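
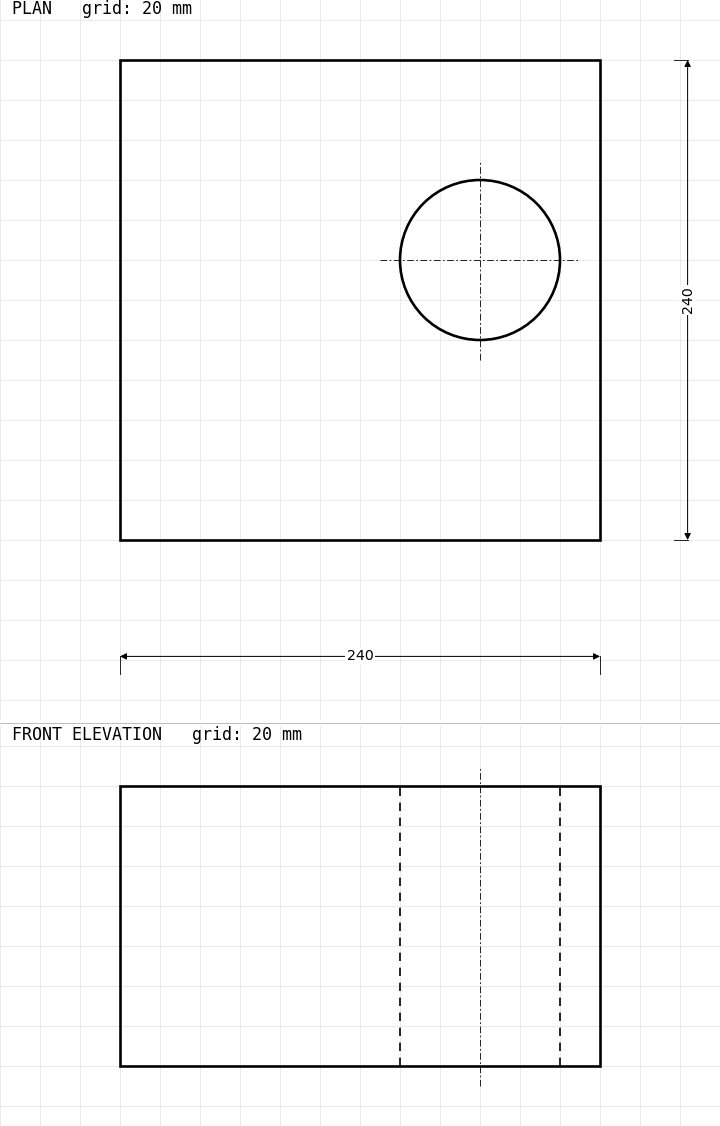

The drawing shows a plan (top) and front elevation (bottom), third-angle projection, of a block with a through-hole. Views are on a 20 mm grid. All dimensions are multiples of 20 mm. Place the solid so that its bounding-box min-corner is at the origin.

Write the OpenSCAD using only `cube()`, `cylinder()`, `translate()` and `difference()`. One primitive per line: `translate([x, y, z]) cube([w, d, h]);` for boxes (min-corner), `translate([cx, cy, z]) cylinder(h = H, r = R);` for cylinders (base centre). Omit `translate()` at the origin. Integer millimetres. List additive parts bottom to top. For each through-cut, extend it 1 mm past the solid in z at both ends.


difference() {
  cube([240, 240, 140]);
  translate([180, 140, -1]) cylinder(h = 142, r = 40);
}


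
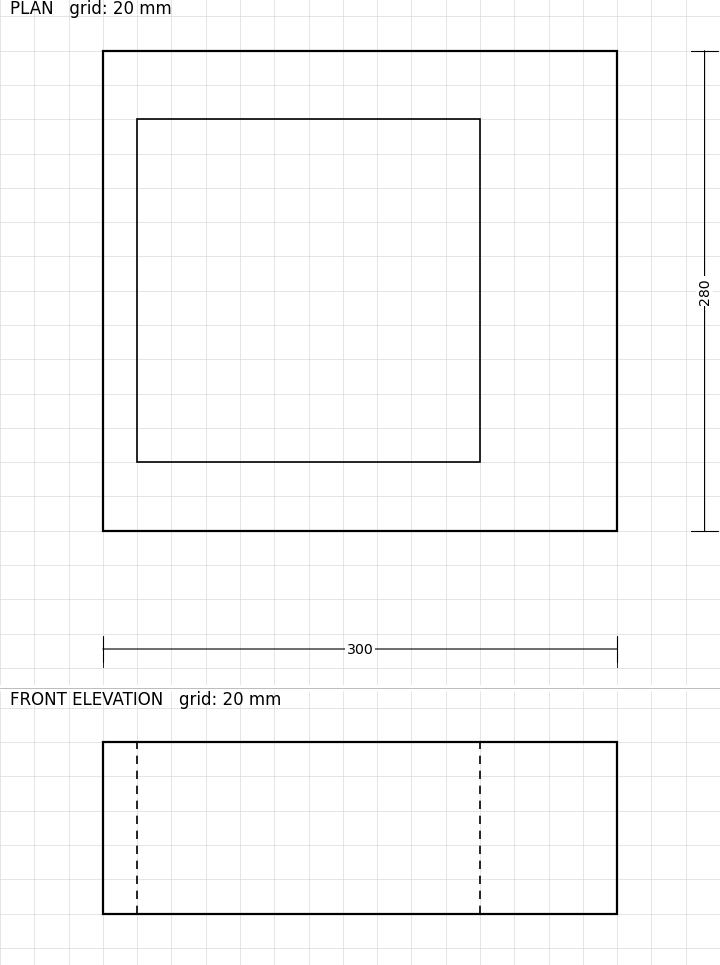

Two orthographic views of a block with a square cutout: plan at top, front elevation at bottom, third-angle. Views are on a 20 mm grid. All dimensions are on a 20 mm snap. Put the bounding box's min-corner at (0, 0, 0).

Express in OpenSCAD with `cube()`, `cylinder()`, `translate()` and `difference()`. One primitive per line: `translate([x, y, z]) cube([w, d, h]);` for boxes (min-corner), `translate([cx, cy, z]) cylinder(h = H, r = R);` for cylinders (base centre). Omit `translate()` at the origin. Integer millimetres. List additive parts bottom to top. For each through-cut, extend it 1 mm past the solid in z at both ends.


difference() {
  cube([300, 280, 100]);
  translate([20, 40, -1]) cube([200, 200, 102]);
}


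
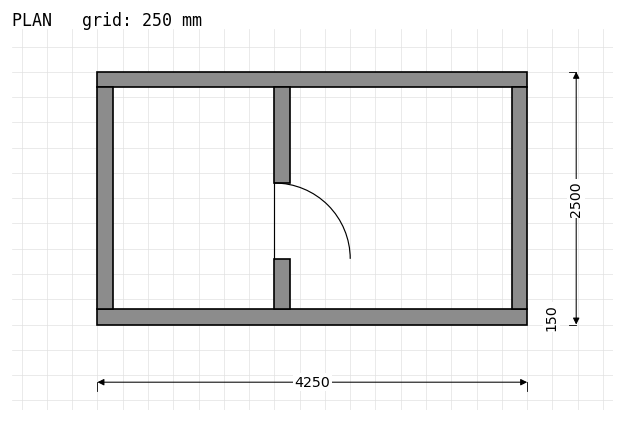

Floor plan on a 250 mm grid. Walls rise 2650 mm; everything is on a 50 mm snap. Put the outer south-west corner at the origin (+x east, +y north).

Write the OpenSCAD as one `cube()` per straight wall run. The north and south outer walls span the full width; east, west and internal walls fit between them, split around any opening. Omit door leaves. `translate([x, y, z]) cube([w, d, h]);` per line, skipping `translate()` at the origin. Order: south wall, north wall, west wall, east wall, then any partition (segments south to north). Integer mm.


cube([4250, 150, 2650]);
translate([0, 2350, 0]) cube([4250, 150, 2650]);
translate([0, 150, 0]) cube([150, 2200, 2650]);
translate([4100, 150, 0]) cube([150, 2200, 2650]);
translate([1750, 150, 0]) cube([150, 500, 2650]);
translate([1750, 1400, 0]) cube([150, 950, 2650]);


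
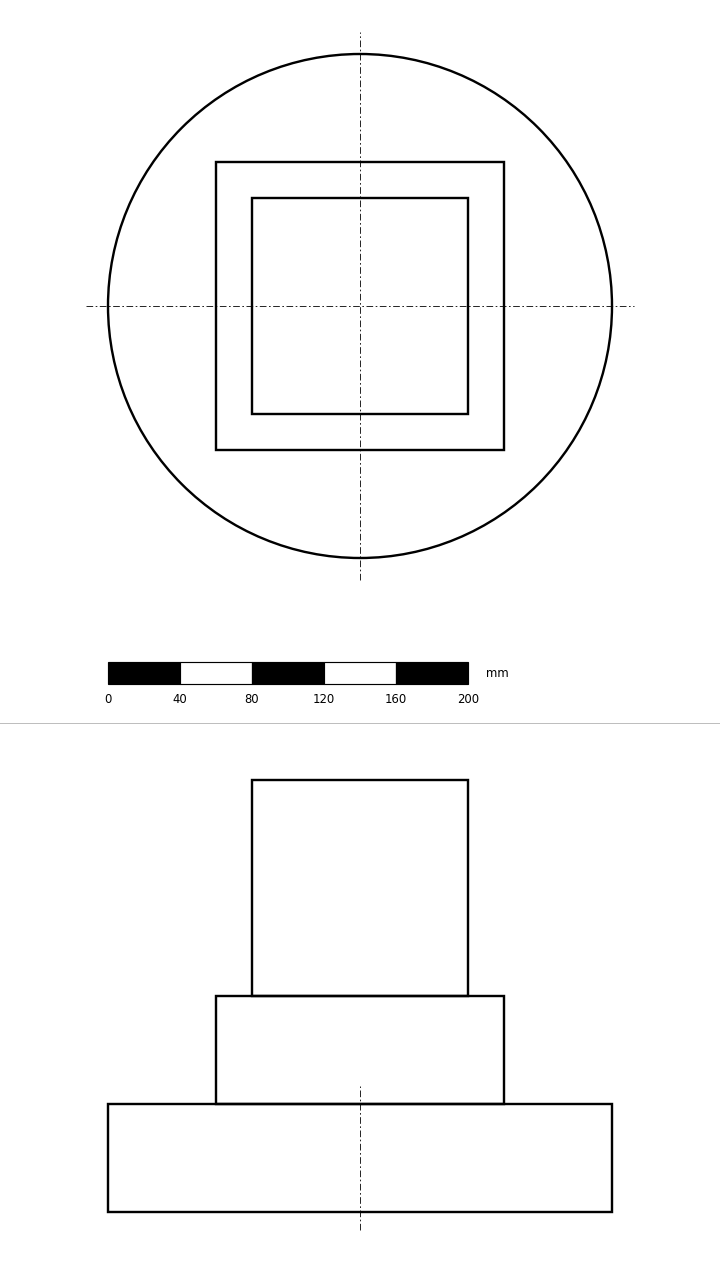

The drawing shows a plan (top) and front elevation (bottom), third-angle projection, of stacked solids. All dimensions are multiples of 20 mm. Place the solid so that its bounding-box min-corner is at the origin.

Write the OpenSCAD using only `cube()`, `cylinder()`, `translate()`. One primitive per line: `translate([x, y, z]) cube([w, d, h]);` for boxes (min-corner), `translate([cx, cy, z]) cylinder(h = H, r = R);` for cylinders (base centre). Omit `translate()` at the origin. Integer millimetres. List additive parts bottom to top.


translate([140, 140, 0]) cylinder(h = 60, r = 140);
translate([60, 60, 60]) cube([160, 160, 60]);
translate([80, 80, 120]) cube([120, 120, 120]);


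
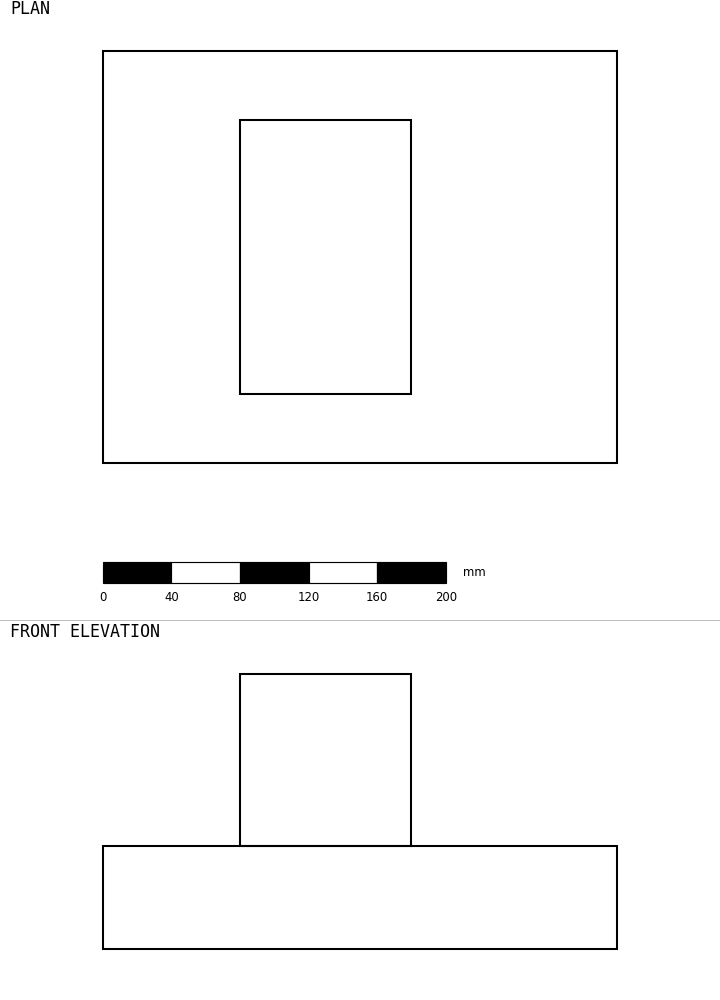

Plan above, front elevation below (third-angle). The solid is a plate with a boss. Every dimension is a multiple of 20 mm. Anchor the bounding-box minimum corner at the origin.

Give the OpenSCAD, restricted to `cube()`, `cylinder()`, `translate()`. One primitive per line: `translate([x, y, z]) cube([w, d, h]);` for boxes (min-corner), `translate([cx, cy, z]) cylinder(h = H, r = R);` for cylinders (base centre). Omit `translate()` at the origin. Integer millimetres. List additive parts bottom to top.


cube([300, 240, 60]);
translate([80, 40, 60]) cube([100, 160, 100]);


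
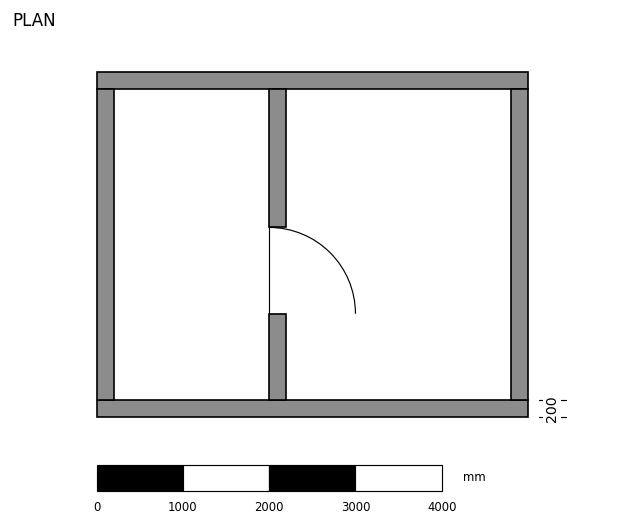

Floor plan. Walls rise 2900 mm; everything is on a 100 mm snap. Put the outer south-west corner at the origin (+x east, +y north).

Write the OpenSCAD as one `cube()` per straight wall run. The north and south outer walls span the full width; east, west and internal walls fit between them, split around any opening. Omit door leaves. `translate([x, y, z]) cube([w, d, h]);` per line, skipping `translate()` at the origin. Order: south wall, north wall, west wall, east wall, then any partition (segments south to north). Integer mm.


cube([5000, 200, 2900]);
translate([0, 3800, 0]) cube([5000, 200, 2900]);
translate([0, 200, 0]) cube([200, 3600, 2900]);
translate([4800, 200, 0]) cube([200, 3600, 2900]);
translate([2000, 200, 0]) cube([200, 1000, 2900]);
translate([2000, 2200, 0]) cube([200, 1600, 2900]);


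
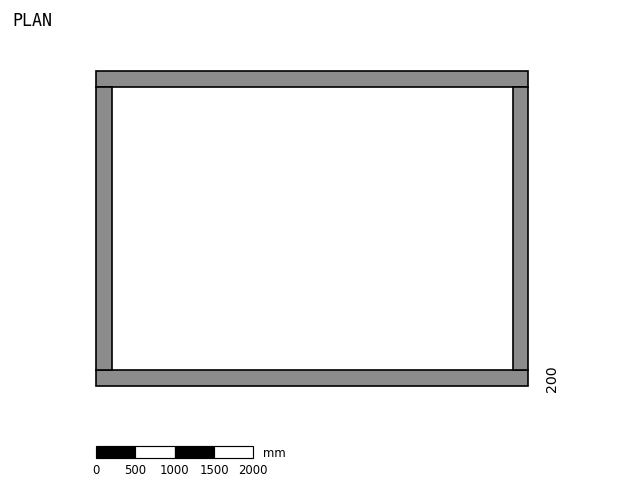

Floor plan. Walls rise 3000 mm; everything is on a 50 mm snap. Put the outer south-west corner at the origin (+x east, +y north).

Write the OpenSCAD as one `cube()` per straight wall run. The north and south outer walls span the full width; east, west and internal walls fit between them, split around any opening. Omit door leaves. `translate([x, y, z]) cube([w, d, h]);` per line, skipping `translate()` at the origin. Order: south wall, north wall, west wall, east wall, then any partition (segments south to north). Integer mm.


cube([5500, 200, 3000]);
translate([0, 3800, 0]) cube([5500, 200, 3000]);
translate([0, 200, 0]) cube([200, 3600, 3000]);
translate([5300, 200, 0]) cube([200, 3600, 3000]);


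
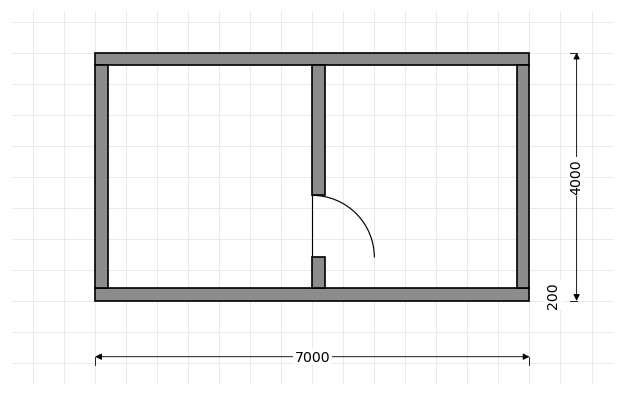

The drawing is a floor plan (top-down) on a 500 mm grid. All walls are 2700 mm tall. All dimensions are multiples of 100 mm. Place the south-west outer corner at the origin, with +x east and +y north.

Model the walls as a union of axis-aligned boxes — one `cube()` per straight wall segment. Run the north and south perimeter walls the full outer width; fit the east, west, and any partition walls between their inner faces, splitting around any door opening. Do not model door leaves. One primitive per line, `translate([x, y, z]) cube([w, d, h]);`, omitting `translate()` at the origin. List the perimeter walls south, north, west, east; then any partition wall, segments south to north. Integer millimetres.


cube([7000, 200, 2700]);
translate([0, 3800, 0]) cube([7000, 200, 2700]);
translate([0, 200, 0]) cube([200, 3600, 2700]);
translate([6800, 200, 0]) cube([200, 3600, 2700]);
translate([3500, 200, 0]) cube([200, 500, 2700]);
translate([3500, 1700, 0]) cube([200, 2100, 2700]);


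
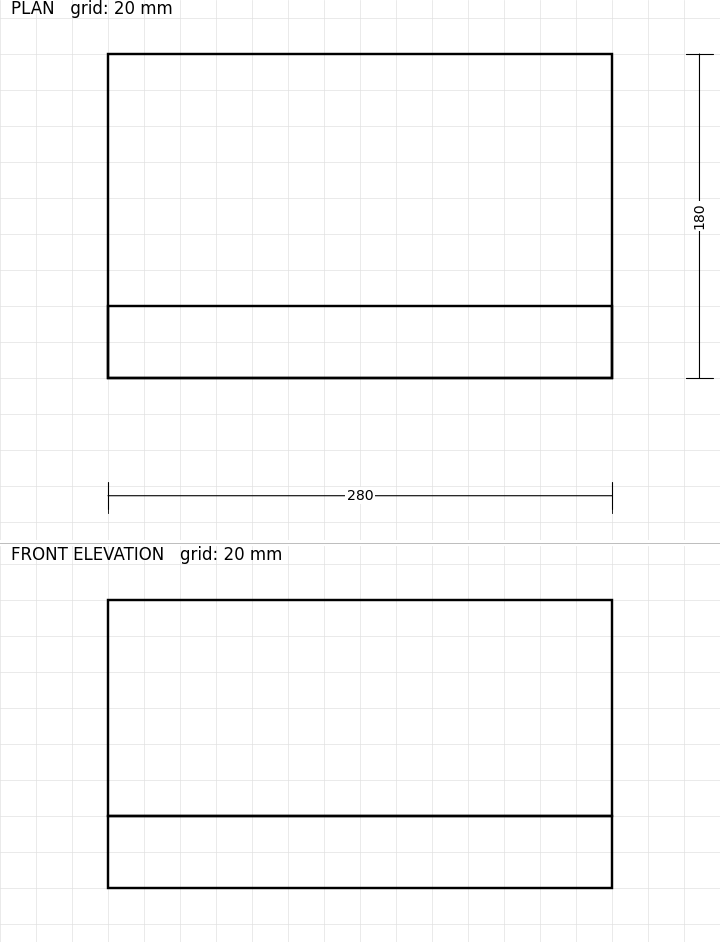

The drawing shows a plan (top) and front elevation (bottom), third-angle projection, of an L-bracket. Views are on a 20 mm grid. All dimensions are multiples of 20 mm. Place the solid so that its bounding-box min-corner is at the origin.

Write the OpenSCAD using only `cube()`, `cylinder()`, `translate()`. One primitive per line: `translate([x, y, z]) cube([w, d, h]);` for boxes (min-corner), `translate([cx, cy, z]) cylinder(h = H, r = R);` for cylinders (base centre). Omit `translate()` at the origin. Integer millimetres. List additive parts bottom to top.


cube([280, 180, 40]);
translate([0, 0, 40]) cube([280, 40, 120]);


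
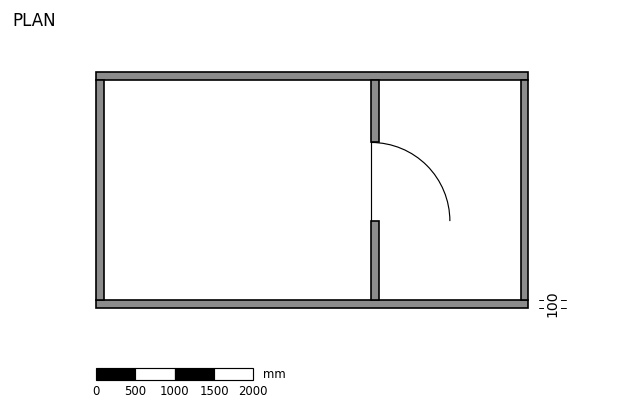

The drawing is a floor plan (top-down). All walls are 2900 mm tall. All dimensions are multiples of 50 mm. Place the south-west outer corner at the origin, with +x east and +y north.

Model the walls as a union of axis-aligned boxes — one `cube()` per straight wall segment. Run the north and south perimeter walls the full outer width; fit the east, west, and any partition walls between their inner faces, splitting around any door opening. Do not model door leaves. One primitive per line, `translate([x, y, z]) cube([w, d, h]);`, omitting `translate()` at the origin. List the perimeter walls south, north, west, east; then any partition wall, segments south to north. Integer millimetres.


cube([5500, 100, 2900]);
translate([0, 2900, 0]) cube([5500, 100, 2900]);
translate([0, 100, 0]) cube([100, 2800, 2900]);
translate([5400, 100, 0]) cube([100, 2800, 2900]);
translate([3500, 100, 0]) cube([100, 1000, 2900]);
translate([3500, 2100, 0]) cube([100, 800, 2900]);


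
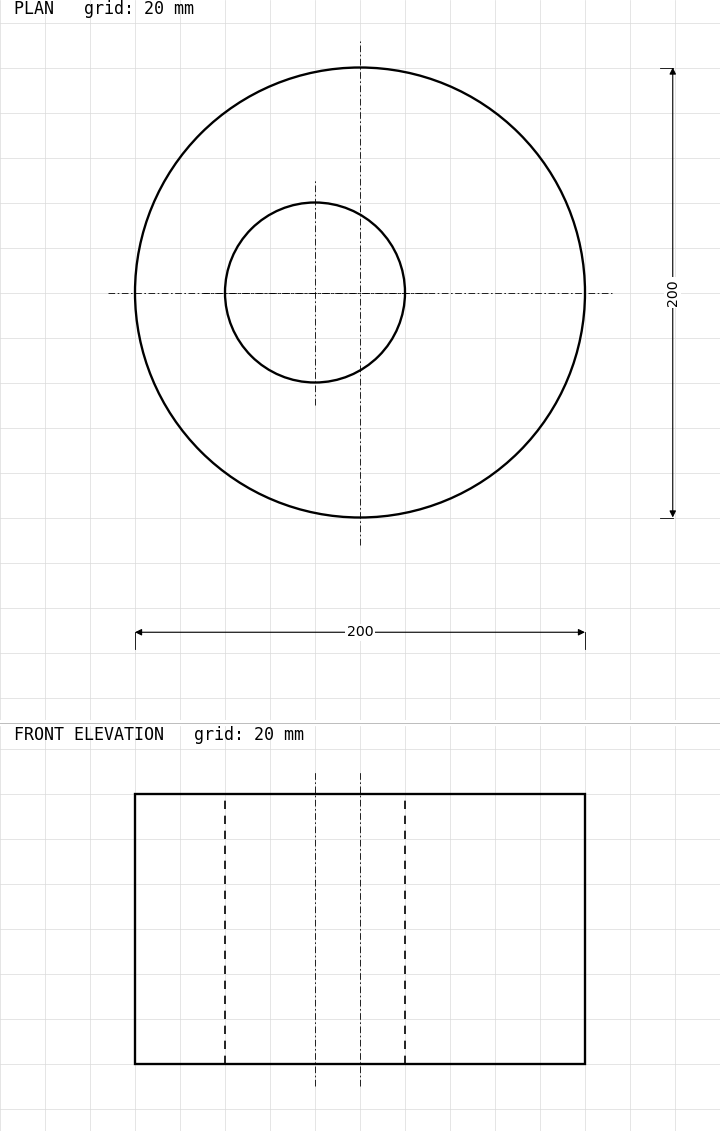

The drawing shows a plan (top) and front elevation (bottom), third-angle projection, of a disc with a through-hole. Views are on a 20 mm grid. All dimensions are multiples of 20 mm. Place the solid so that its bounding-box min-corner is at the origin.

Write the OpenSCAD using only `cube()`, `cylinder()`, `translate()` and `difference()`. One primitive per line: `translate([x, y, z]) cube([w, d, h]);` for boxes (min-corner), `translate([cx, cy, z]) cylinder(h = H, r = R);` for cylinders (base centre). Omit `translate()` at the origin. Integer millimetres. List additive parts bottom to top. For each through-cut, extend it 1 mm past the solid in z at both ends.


difference() {
  translate([100, 100, 0]) cylinder(h = 120, r = 100);
  translate([80, 100, -1]) cylinder(h = 122, r = 40);
}


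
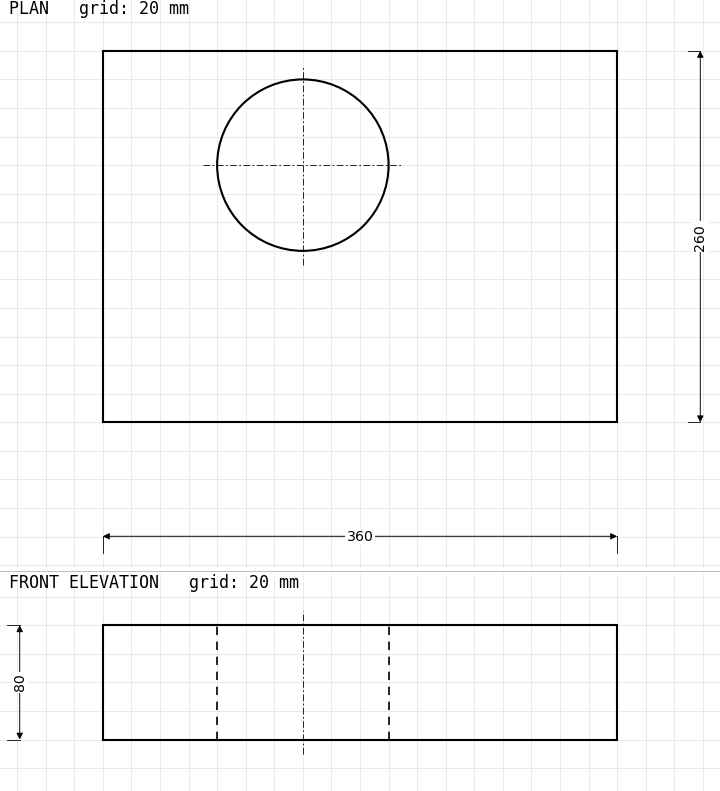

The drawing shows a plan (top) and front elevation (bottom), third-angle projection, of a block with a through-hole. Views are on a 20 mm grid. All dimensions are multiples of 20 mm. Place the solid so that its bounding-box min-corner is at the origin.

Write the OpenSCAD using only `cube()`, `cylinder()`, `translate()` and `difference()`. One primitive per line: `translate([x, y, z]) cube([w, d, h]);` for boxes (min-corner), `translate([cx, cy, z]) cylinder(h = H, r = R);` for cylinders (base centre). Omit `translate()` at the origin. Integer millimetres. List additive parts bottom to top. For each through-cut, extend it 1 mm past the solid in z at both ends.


difference() {
  cube([360, 260, 80]);
  translate([140, 180, -1]) cylinder(h = 82, r = 60);
}


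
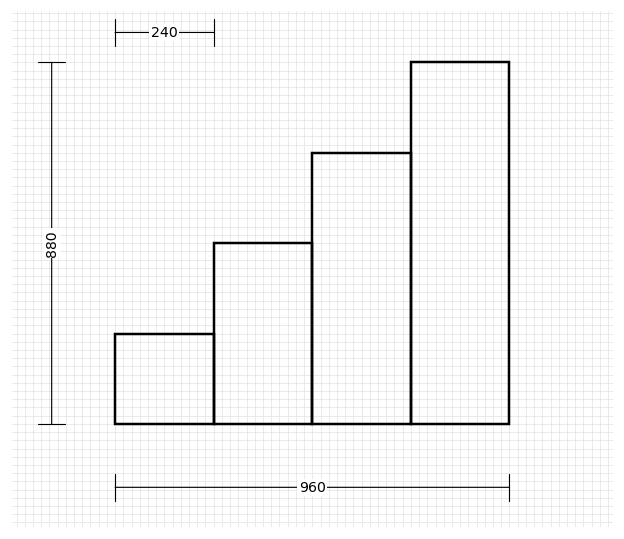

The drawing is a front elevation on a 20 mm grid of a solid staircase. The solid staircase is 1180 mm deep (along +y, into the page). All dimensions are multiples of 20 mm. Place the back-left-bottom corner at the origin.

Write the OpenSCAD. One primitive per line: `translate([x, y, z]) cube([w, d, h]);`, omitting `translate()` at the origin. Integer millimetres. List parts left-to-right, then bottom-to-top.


cube([240, 1180, 220]);
translate([240, 0, 0]) cube([240, 1180, 440]);
translate([480, 0, 0]) cube([240, 1180, 660]);
translate([720, 0, 0]) cube([240, 1180, 880]);


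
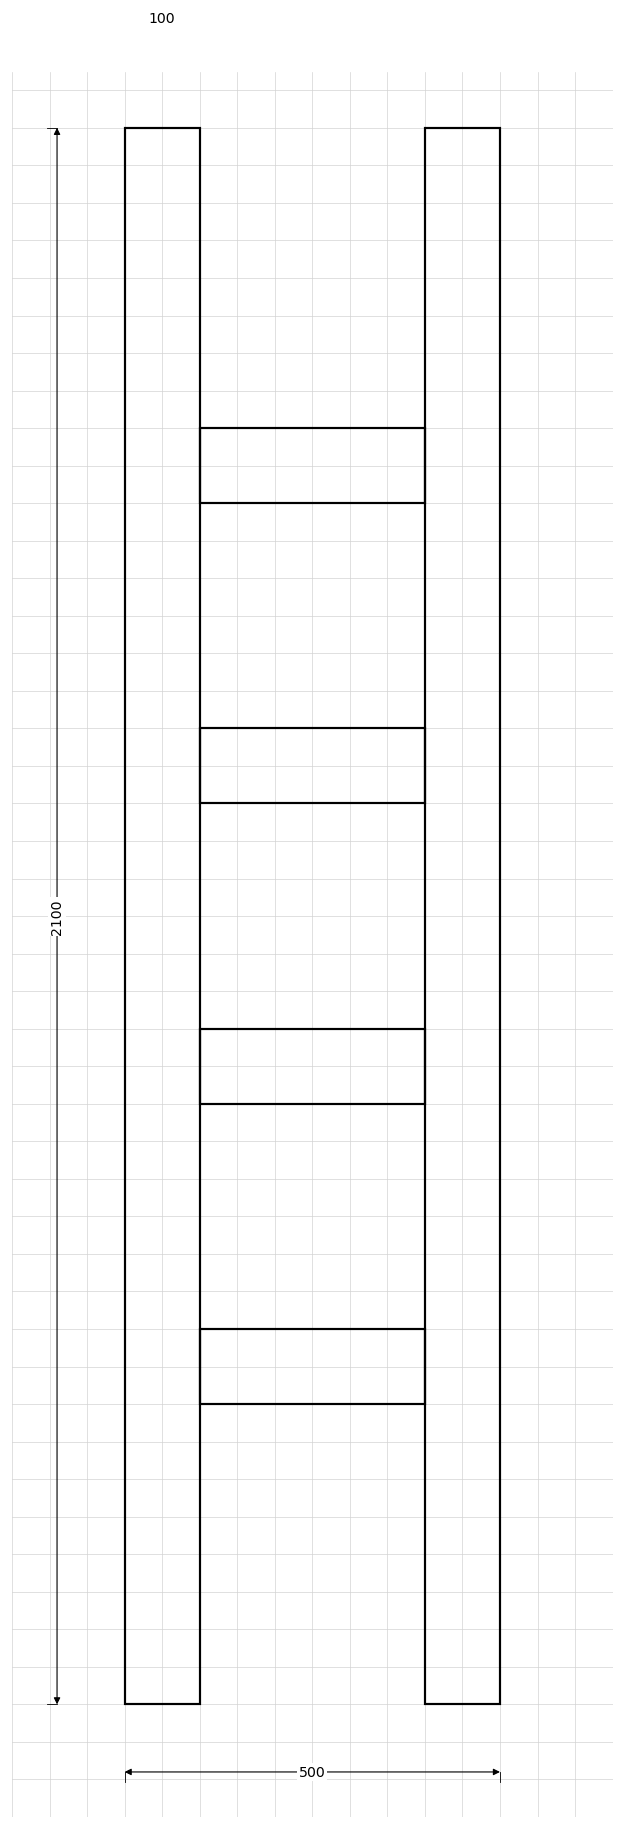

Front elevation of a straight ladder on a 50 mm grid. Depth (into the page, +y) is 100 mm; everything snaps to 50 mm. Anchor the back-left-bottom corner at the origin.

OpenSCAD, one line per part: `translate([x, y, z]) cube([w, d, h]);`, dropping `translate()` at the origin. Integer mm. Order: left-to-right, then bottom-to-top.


cube([100, 100, 2100]);
translate([100, 0, 400]) cube([300, 100, 100]);
translate([100, 0, 800]) cube([300, 100, 100]);
translate([100, 0, 1200]) cube([300, 100, 100]);
translate([100, 0, 1600]) cube([300, 100, 100]);
translate([400, 0, 0]) cube([100, 100, 2100]);


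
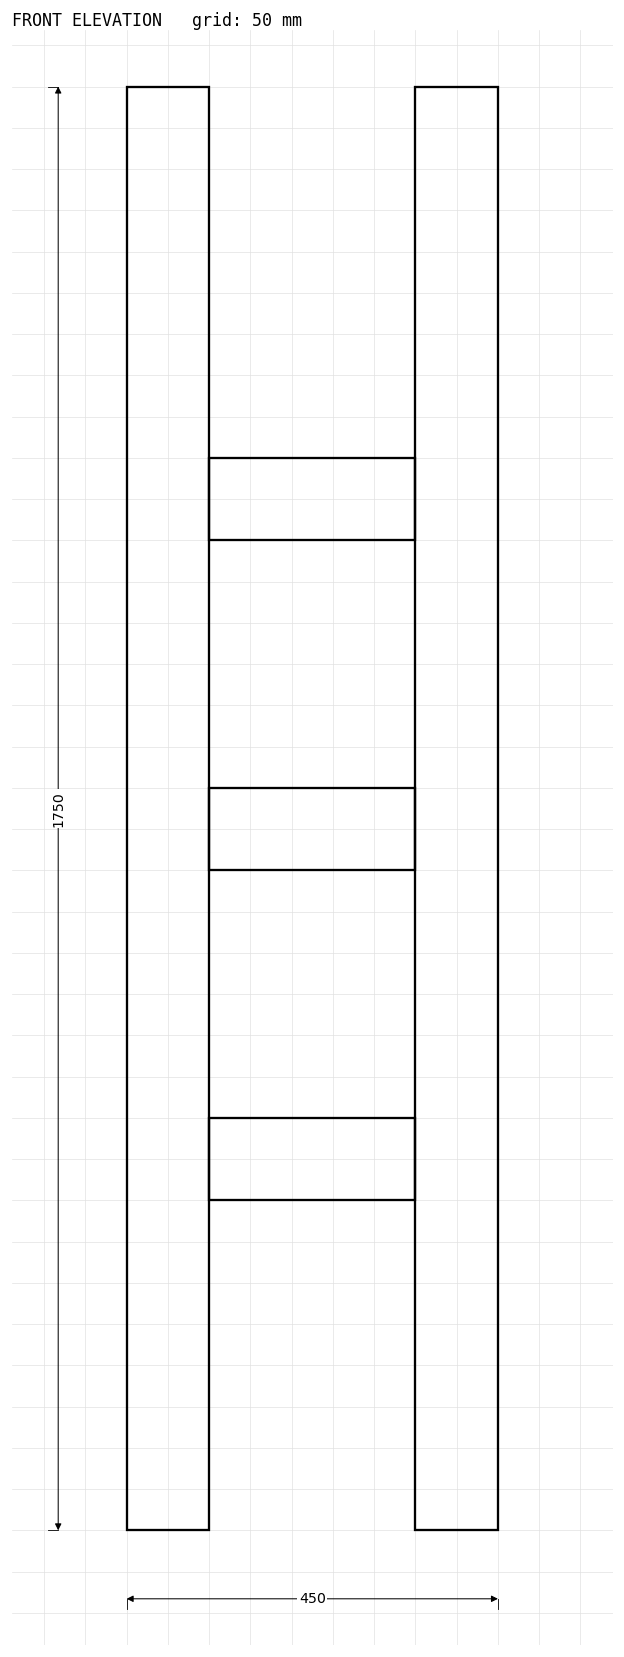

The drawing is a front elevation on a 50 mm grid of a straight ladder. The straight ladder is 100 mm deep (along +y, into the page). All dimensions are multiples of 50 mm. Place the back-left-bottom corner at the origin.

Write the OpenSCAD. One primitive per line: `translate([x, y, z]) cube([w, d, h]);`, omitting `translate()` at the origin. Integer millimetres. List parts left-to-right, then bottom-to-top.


cube([100, 100, 1750]);
translate([100, 0, 400]) cube([250, 100, 100]);
translate([100, 0, 800]) cube([250, 100, 100]);
translate([100, 0, 1200]) cube([250, 100, 100]);
translate([350, 0, 0]) cube([100, 100, 1750]);


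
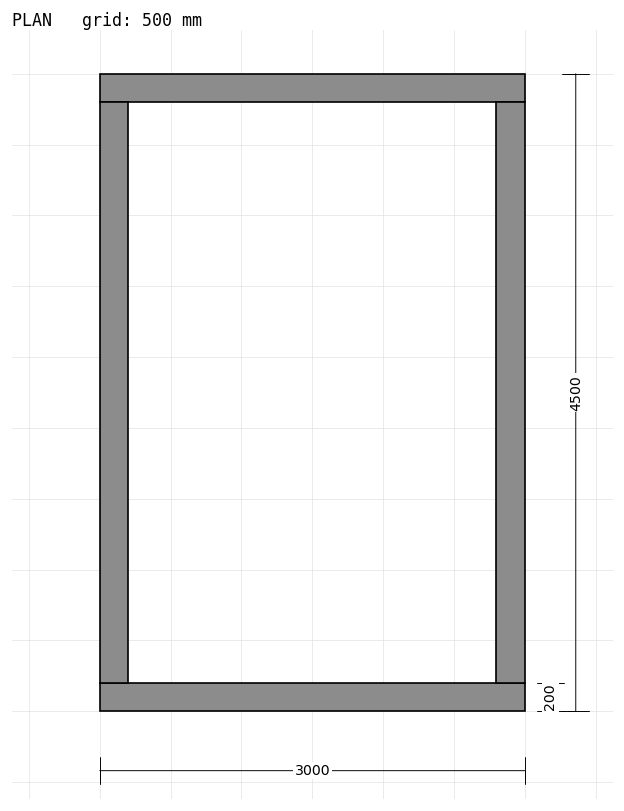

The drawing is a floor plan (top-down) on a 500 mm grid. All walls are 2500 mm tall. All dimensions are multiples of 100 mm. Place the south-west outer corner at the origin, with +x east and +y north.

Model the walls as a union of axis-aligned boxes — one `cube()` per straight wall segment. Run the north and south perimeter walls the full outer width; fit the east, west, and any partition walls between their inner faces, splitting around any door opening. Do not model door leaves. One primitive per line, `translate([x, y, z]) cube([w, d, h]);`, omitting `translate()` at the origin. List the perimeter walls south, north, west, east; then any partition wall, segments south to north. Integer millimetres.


cube([3000, 200, 2500]);
translate([0, 4300, 0]) cube([3000, 200, 2500]);
translate([0, 200, 0]) cube([200, 4100, 2500]);
translate([2800, 200, 0]) cube([200, 4100, 2500]);


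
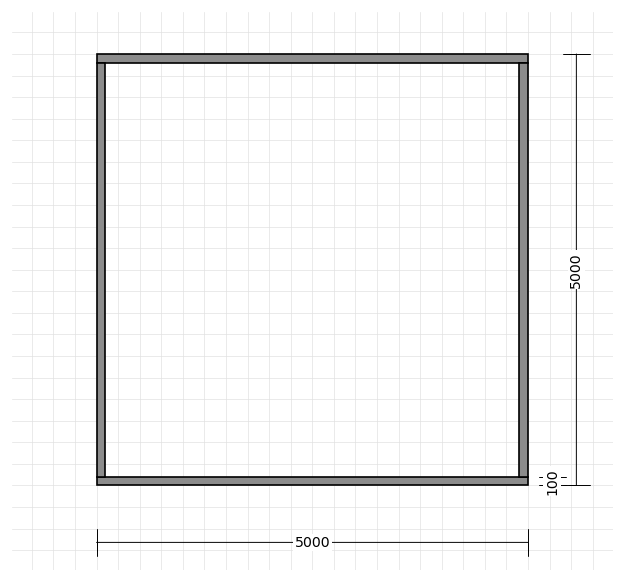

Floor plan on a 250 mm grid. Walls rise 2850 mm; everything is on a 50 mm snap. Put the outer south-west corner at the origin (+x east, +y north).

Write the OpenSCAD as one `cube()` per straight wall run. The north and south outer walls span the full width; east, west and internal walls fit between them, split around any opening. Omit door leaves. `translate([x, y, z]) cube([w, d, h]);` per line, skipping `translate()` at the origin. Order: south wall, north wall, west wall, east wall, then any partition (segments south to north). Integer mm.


cube([5000, 100, 2850]);
translate([0, 4900, 0]) cube([5000, 100, 2850]);
translate([0, 100, 0]) cube([100, 4800, 2850]);
translate([4900, 100, 0]) cube([100, 4800, 2850]);


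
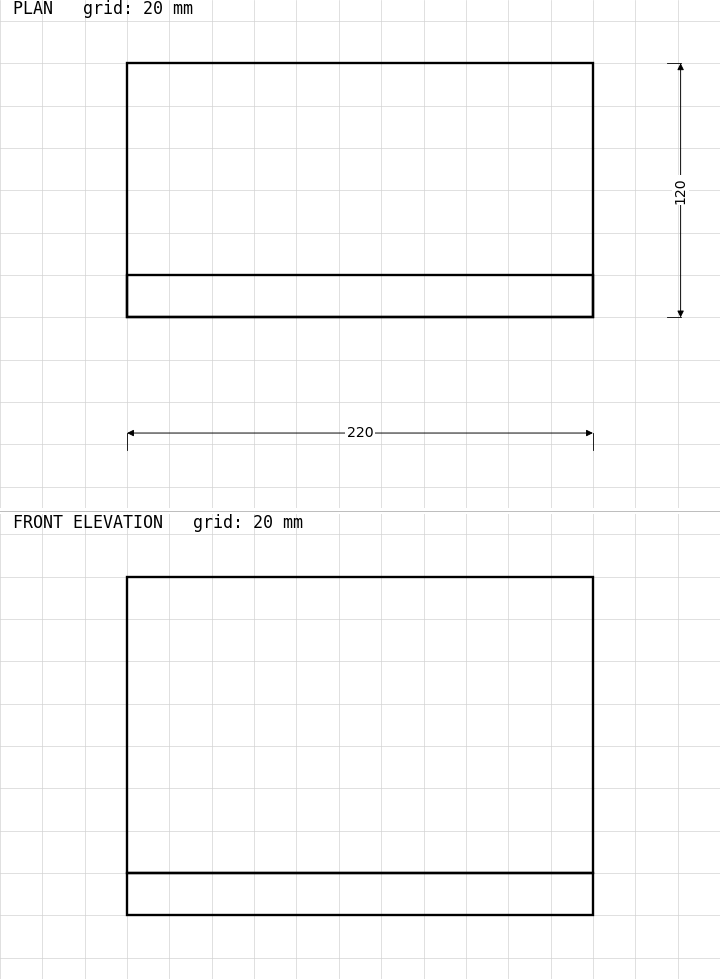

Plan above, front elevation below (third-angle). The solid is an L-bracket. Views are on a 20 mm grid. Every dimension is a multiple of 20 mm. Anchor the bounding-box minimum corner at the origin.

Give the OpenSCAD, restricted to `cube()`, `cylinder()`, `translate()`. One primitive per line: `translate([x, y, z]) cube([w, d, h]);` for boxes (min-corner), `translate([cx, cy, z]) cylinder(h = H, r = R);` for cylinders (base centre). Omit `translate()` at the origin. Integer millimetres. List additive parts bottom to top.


cube([220, 120, 20]);
translate([0, 0, 20]) cube([220, 20, 140]);


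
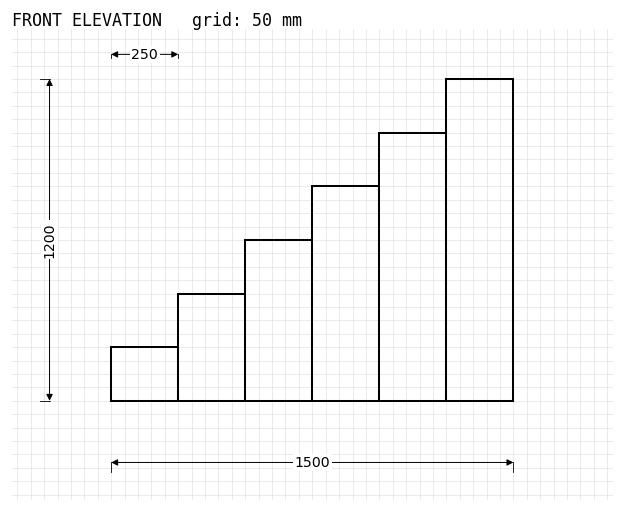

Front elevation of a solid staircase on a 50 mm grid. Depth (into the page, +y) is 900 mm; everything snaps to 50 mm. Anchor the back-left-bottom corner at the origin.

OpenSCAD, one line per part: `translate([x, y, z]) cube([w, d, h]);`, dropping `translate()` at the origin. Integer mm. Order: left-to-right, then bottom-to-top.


cube([250, 900, 200]);
translate([250, 0, 0]) cube([250, 900, 400]);
translate([500, 0, 0]) cube([250, 900, 600]);
translate([750, 0, 0]) cube([250, 900, 800]);
translate([1000, 0, 0]) cube([250, 900, 1000]);
translate([1250, 0, 0]) cube([250, 900, 1200]);


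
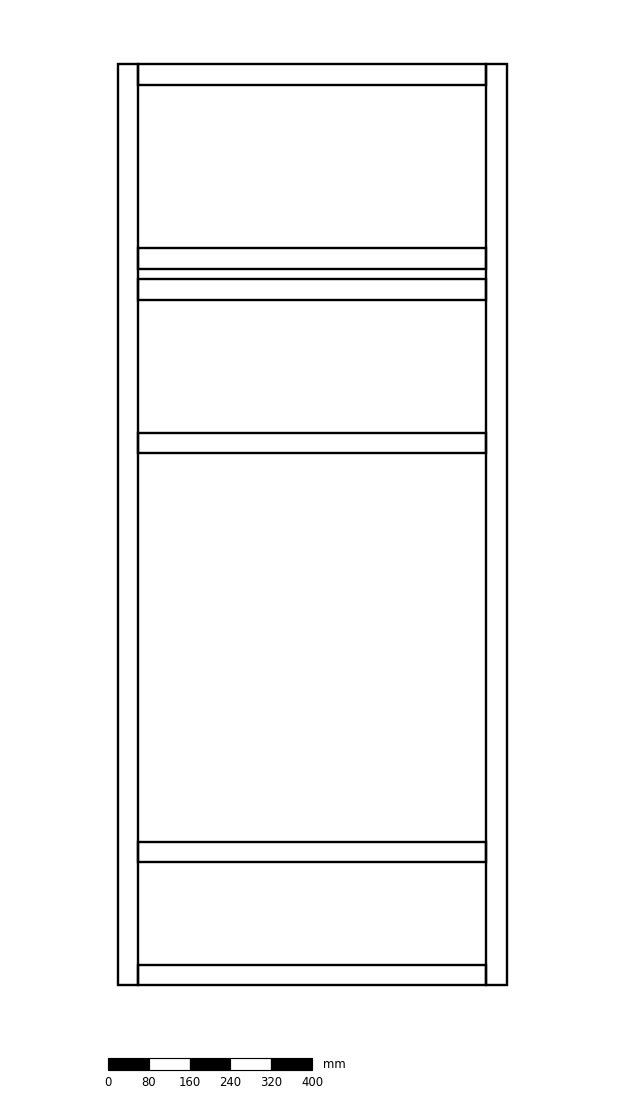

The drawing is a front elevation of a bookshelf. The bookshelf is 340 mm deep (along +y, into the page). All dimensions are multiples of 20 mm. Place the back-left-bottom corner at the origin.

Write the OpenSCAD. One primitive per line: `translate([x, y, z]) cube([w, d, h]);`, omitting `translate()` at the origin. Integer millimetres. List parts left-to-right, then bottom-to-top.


cube([40, 340, 1800]);
translate([40, 0, 0]) cube([680, 340, 40]);
translate([40, 0, 240]) cube([680, 340, 40]);
translate([40, 0, 1040]) cube([680, 340, 40]);
translate([40, 0, 1340]) cube([680, 340, 40]);
translate([40, 0, 1400]) cube([680, 340, 40]);
translate([40, 0, 1760]) cube([680, 340, 40]);
translate([720, 0, 0]) cube([40, 340, 1800]);


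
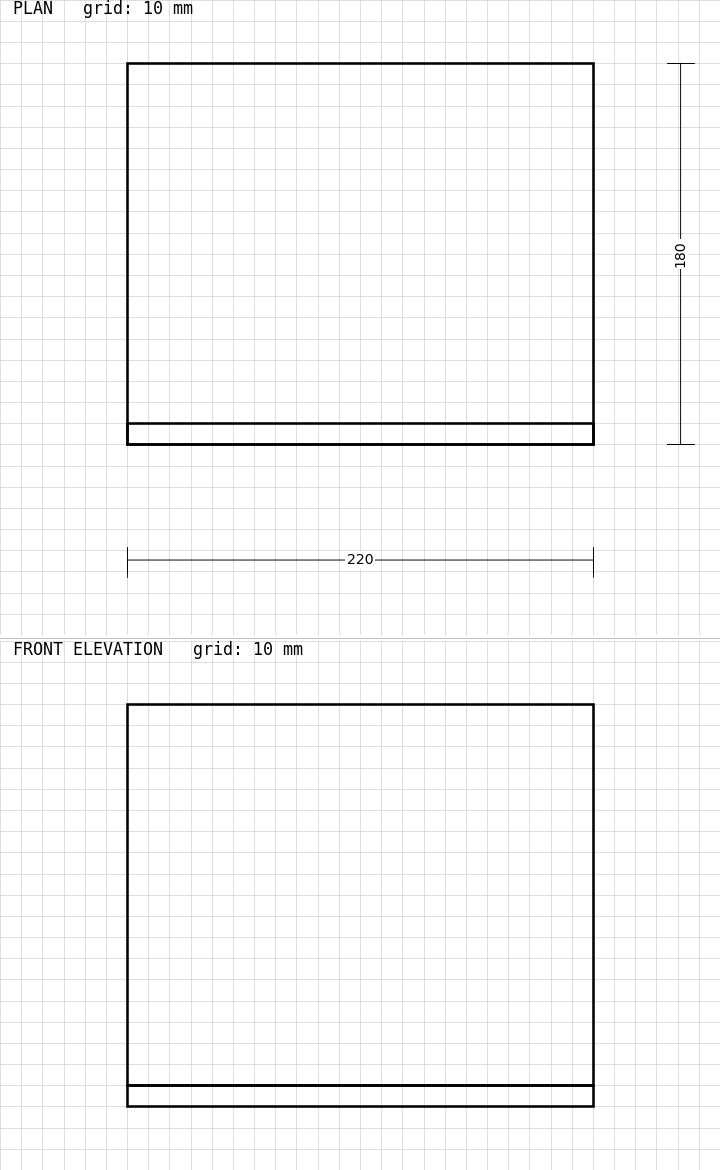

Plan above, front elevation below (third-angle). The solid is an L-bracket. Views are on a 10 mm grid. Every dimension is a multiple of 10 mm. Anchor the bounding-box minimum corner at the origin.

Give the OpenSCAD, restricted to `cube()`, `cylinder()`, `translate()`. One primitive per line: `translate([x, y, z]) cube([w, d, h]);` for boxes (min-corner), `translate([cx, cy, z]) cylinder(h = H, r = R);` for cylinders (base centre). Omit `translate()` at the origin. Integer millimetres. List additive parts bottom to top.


cube([220, 180, 10]);
translate([0, 0, 10]) cube([220, 10, 180]);


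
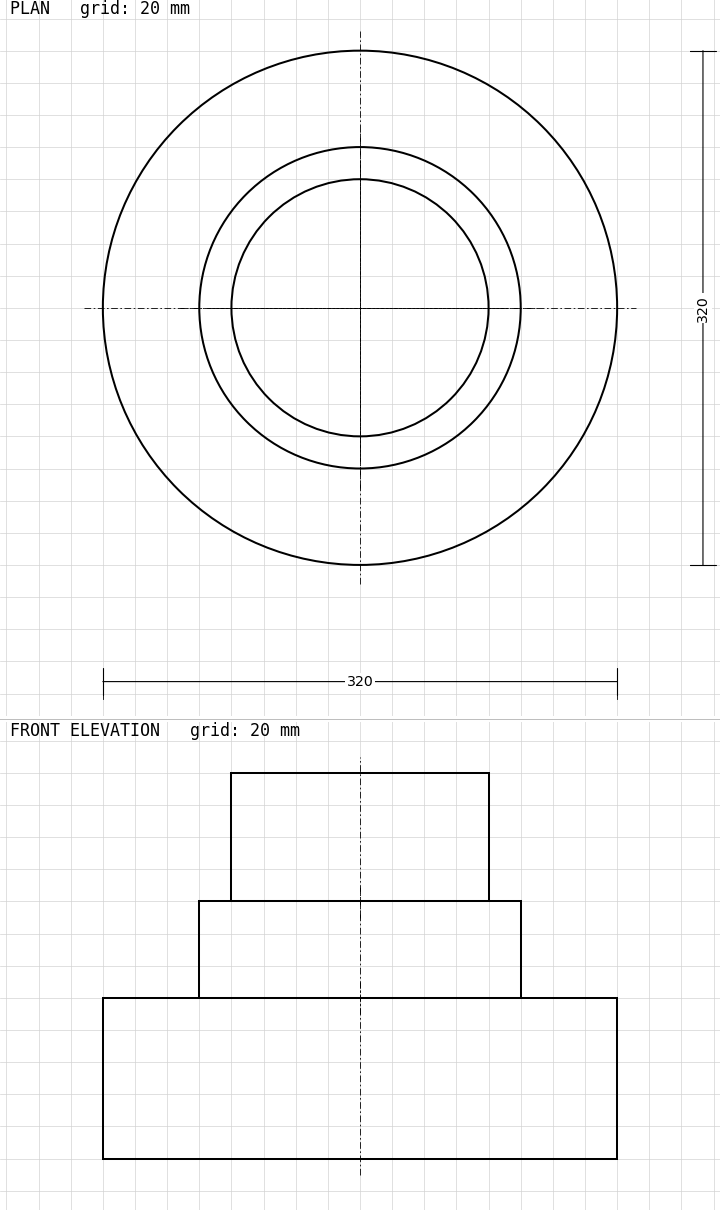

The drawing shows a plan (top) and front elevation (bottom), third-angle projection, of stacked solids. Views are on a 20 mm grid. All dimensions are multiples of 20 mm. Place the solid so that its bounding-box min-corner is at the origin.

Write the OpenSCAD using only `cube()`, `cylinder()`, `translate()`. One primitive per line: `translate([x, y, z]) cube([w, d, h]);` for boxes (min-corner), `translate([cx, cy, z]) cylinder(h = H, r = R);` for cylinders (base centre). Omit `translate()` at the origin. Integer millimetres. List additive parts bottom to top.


translate([160, 160, 0]) cylinder(h = 100, r = 160);
translate([160, 160, 100]) cylinder(h = 60, r = 100);
translate([160, 160, 160]) cylinder(h = 80, r = 80);


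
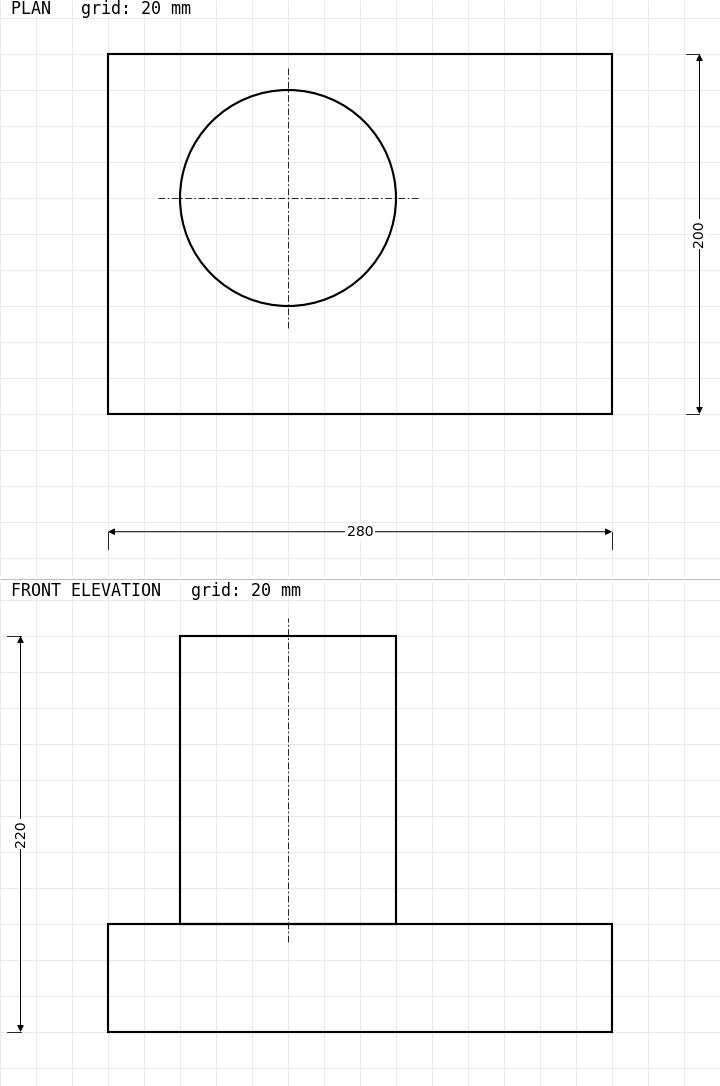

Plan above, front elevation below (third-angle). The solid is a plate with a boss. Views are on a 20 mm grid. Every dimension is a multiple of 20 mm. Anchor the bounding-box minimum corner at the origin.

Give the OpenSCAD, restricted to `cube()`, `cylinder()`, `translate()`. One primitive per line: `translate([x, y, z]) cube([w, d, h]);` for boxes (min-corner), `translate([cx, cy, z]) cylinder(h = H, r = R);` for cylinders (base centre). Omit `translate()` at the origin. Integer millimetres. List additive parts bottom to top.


cube([280, 200, 60]);
translate([100, 120, 60]) cylinder(h = 160, r = 60);


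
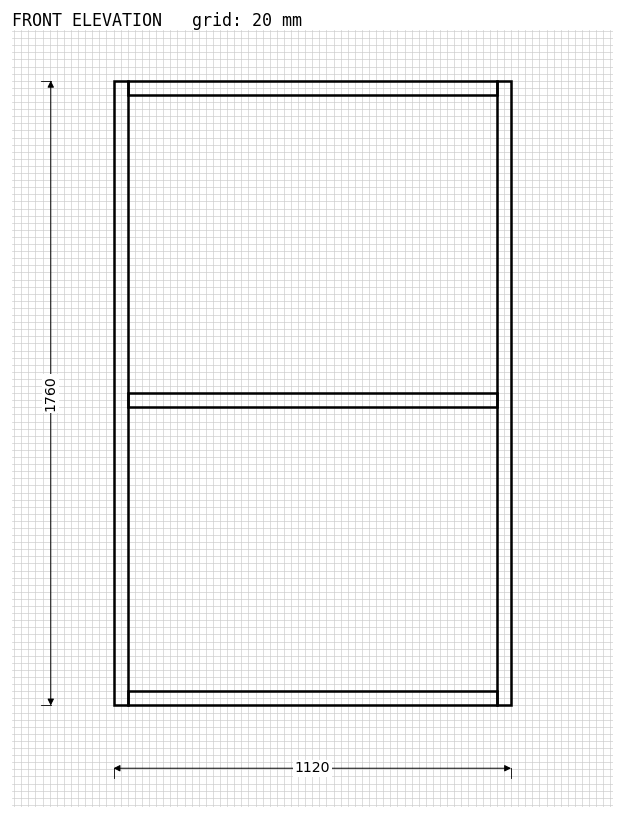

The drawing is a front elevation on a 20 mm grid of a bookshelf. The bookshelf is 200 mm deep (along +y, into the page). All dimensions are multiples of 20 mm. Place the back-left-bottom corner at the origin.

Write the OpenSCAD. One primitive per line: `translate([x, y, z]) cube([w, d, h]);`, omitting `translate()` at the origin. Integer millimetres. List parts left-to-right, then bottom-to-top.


cube([40, 200, 1760]);
translate([40, 0, 0]) cube([1040, 200, 40]);
translate([40, 0, 840]) cube([1040, 200, 40]);
translate([40, 0, 1720]) cube([1040, 200, 40]);
translate([1080, 0, 0]) cube([40, 200, 1760]);


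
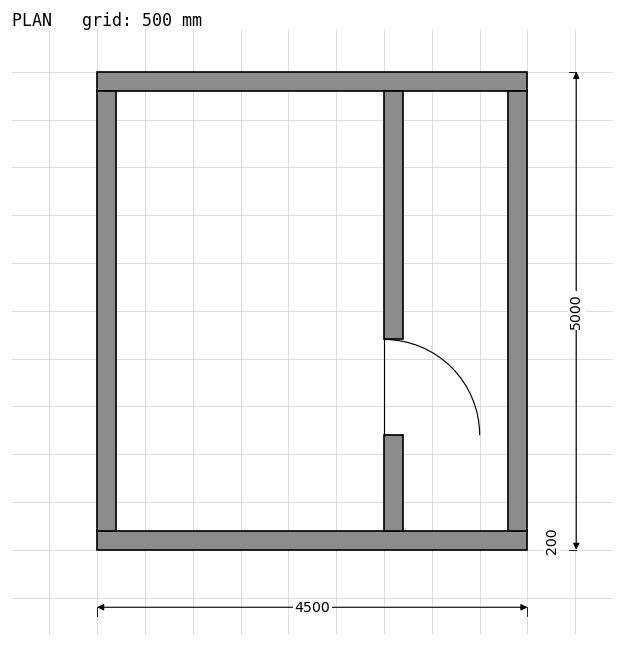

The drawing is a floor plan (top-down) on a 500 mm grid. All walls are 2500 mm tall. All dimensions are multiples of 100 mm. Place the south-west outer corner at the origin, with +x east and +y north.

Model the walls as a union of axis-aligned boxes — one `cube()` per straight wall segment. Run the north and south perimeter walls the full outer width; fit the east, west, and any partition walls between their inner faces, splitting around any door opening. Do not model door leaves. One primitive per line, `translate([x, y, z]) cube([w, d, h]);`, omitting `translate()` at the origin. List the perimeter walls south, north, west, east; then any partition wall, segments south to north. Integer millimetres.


cube([4500, 200, 2500]);
translate([0, 4800, 0]) cube([4500, 200, 2500]);
translate([0, 200, 0]) cube([200, 4600, 2500]);
translate([4300, 200, 0]) cube([200, 4600, 2500]);
translate([3000, 200, 0]) cube([200, 1000, 2500]);
translate([3000, 2200, 0]) cube([200, 2600, 2500]);


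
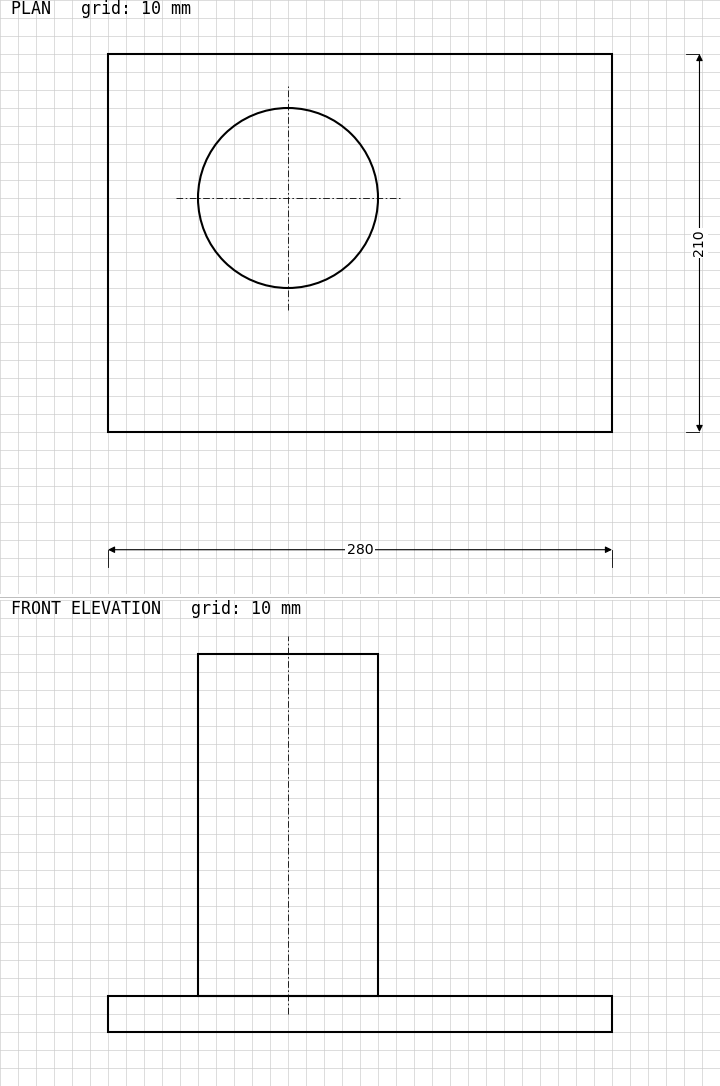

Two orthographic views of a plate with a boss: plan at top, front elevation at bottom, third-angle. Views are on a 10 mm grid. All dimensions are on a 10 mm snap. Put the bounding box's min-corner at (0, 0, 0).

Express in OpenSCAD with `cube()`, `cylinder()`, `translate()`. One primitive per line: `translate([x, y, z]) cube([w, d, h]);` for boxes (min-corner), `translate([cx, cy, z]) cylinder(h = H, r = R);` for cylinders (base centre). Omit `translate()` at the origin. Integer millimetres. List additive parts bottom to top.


cube([280, 210, 20]);
translate([100, 130, 20]) cylinder(h = 190, r = 50);


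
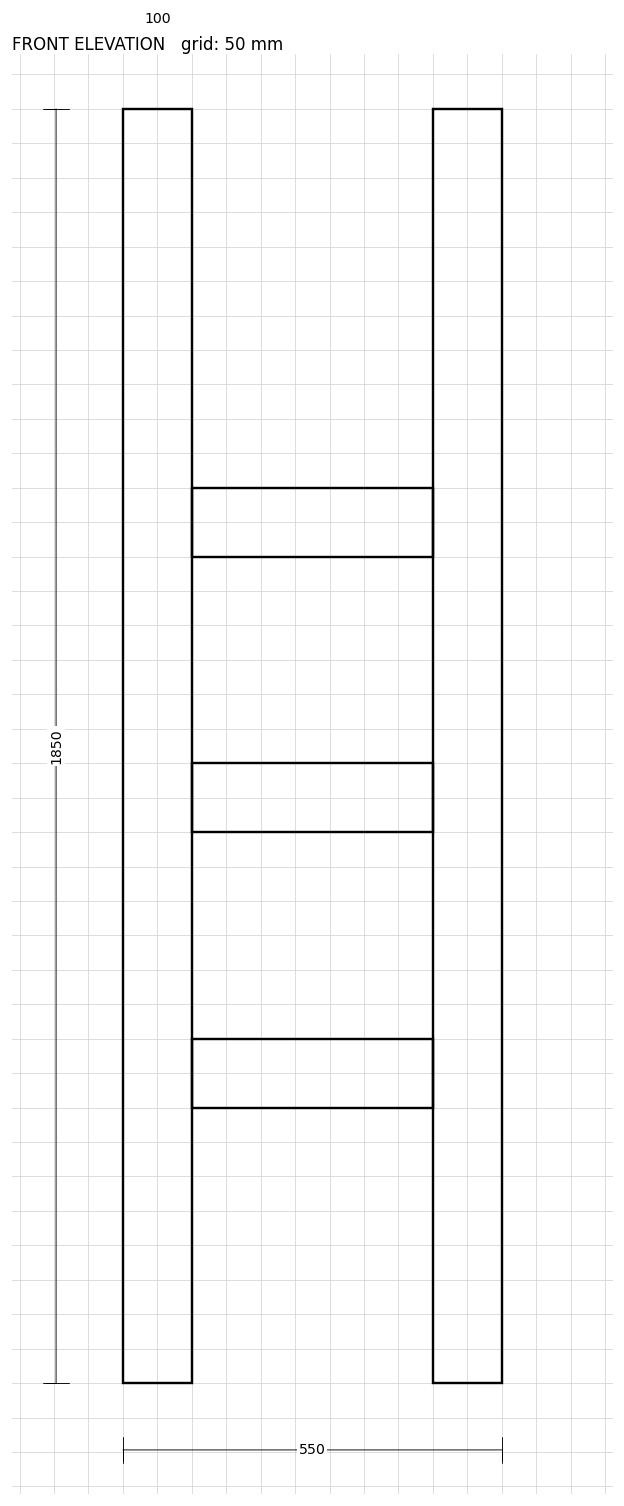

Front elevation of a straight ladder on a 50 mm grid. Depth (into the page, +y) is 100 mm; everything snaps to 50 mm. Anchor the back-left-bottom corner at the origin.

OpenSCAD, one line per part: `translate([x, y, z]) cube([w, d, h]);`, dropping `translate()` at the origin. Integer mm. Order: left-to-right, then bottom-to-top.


cube([100, 100, 1850]);
translate([100, 0, 400]) cube([350, 100, 100]);
translate([100, 0, 800]) cube([350, 100, 100]);
translate([100, 0, 1200]) cube([350, 100, 100]);
translate([450, 0, 0]) cube([100, 100, 1850]);


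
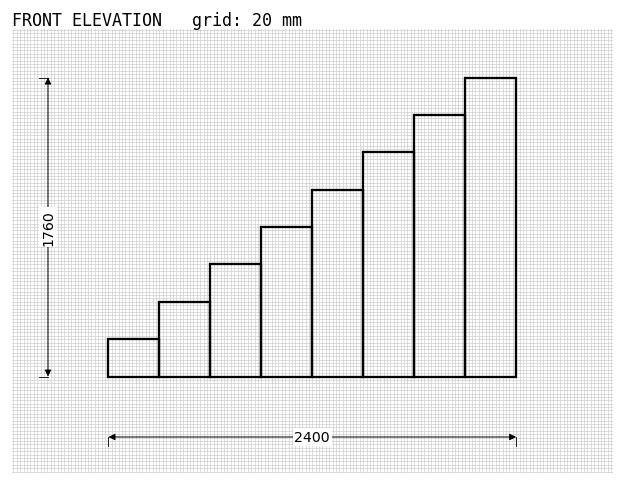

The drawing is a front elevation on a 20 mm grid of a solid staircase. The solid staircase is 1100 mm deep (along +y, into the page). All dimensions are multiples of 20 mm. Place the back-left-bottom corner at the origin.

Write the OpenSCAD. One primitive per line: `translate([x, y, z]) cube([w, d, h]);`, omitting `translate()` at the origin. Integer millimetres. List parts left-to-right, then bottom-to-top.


cube([300, 1100, 220]);
translate([300, 0, 0]) cube([300, 1100, 440]);
translate([600, 0, 0]) cube([300, 1100, 660]);
translate([900, 0, 0]) cube([300, 1100, 880]);
translate([1200, 0, 0]) cube([300, 1100, 1100]);
translate([1500, 0, 0]) cube([300, 1100, 1320]);
translate([1800, 0, 0]) cube([300, 1100, 1540]);
translate([2100, 0, 0]) cube([300, 1100, 1760]);


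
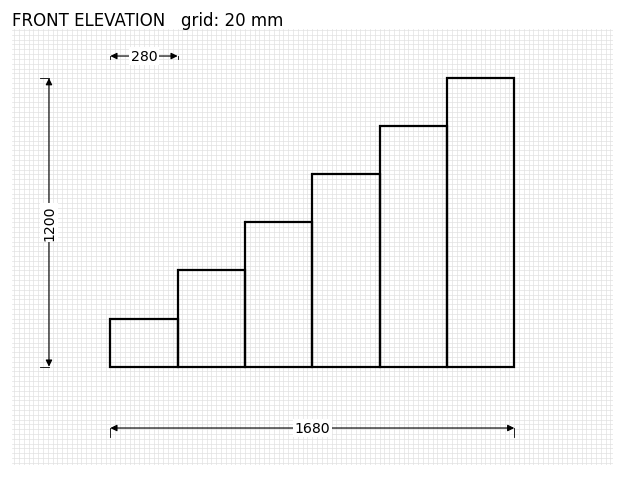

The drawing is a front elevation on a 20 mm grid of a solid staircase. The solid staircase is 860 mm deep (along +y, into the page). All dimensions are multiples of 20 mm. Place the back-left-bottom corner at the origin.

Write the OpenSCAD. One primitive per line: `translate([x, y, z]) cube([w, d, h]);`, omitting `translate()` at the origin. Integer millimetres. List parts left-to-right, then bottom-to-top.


cube([280, 860, 200]);
translate([280, 0, 0]) cube([280, 860, 400]);
translate([560, 0, 0]) cube([280, 860, 600]);
translate([840, 0, 0]) cube([280, 860, 800]);
translate([1120, 0, 0]) cube([280, 860, 1000]);
translate([1400, 0, 0]) cube([280, 860, 1200]);


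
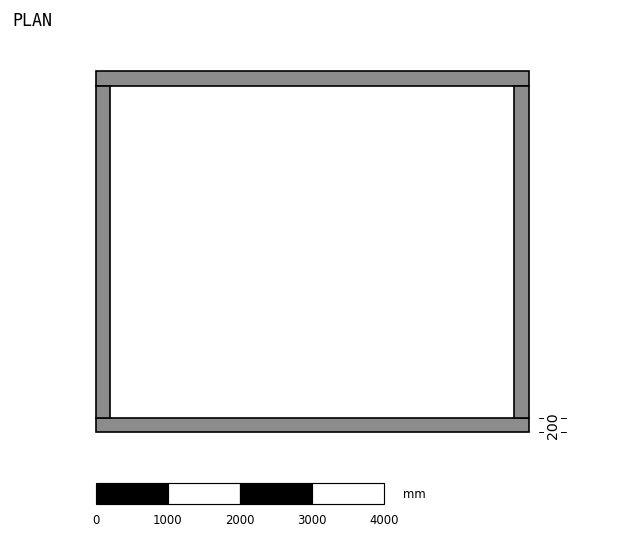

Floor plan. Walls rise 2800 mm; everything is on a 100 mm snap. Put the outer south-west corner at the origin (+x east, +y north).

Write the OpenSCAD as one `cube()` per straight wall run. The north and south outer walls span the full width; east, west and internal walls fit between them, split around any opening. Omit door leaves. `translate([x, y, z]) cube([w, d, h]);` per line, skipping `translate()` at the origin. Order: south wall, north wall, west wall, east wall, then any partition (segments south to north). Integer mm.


cube([6000, 200, 2800]);
translate([0, 4800, 0]) cube([6000, 200, 2800]);
translate([0, 200, 0]) cube([200, 4600, 2800]);
translate([5800, 200, 0]) cube([200, 4600, 2800]);


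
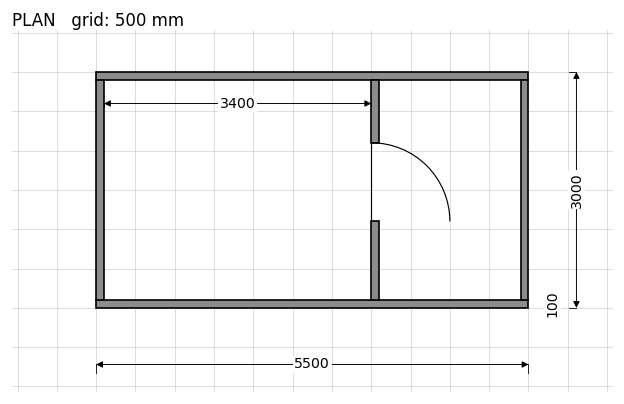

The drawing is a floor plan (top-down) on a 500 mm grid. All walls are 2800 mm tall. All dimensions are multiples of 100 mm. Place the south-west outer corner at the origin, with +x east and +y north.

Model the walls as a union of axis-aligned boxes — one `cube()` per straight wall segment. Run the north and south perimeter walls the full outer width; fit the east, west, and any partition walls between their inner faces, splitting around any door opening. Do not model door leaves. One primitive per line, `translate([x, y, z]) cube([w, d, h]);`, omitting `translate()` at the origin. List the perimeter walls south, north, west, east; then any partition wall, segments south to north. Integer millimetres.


cube([5500, 100, 2800]);
translate([0, 2900, 0]) cube([5500, 100, 2800]);
translate([0, 100, 0]) cube([100, 2800, 2800]);
translate([5400, 100, 0]) cube([100, 2800, 2800]);
translate([3500, 100, 0]) cube([100, 1000, 2800]);
translate([3500, 2100, 0]) cube([100, 800, 2800]);


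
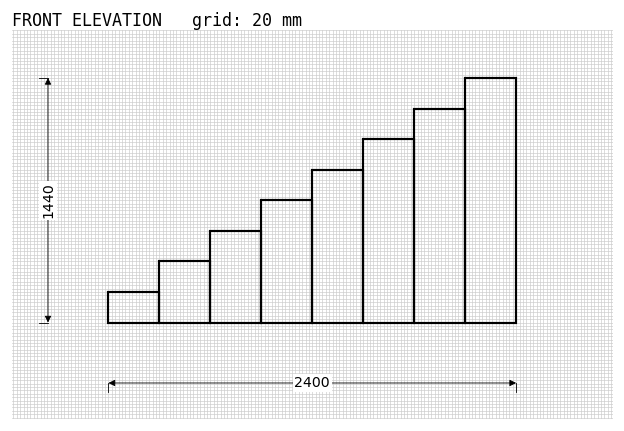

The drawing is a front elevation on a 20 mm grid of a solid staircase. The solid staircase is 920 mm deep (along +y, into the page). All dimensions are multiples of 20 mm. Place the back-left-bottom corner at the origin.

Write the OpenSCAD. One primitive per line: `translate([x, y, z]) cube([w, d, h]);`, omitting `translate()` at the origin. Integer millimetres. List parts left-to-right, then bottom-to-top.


cube([300, 920, 180]);
translate([300, 0, 0]) cube([300, 920, 360]);
translate([600, 0, 0]) cube([300, 920, 540]);
translate([900, 0, 0]) cube([300, 920, 720]);
translate([1200, 0, 0]) cube([300, 920, 900]);
translate([1500, 0, 0]) cube([300, 920, 1080]);
translate([1800, 0, 0]) cube([300, 920, 1260]);
translate([2100, 0, 0]) cube([300, 920, 1440]);


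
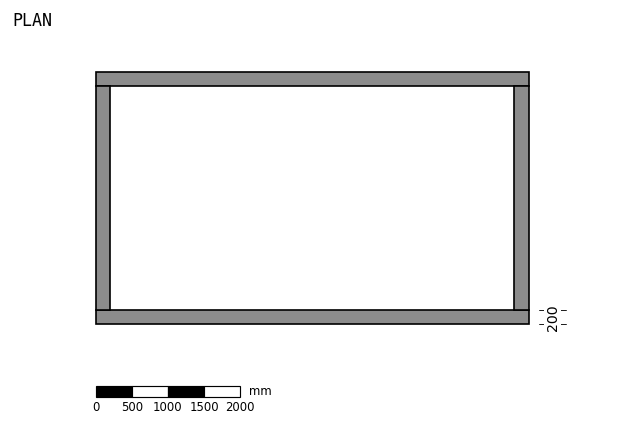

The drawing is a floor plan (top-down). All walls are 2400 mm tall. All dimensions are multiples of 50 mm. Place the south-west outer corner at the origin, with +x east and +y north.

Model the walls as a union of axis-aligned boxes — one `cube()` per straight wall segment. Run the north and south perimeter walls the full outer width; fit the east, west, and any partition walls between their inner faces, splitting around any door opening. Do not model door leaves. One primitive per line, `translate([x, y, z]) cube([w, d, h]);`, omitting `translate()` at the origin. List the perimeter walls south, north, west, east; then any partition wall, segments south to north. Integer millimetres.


cube([6000, 200, 2400]);
translate([0, 3300, 0]) cube([6000, 200, 2400]);
translate([0, 200, 0]) cube([200, 3100, 2400]);
translate([5800, 200, 0]) cube([200, 3100, 2400]);


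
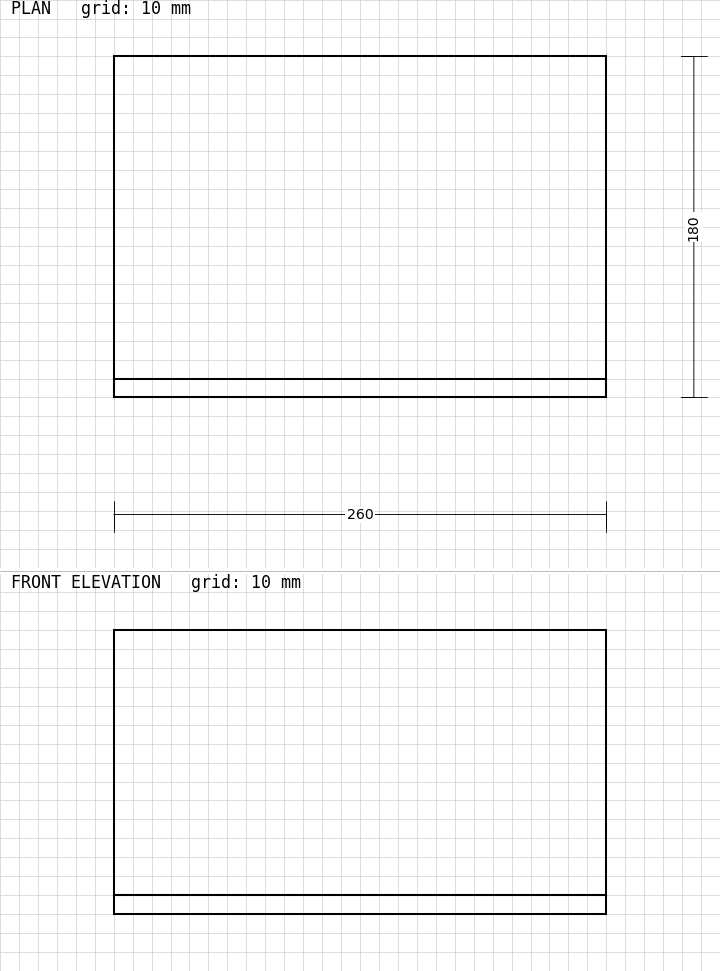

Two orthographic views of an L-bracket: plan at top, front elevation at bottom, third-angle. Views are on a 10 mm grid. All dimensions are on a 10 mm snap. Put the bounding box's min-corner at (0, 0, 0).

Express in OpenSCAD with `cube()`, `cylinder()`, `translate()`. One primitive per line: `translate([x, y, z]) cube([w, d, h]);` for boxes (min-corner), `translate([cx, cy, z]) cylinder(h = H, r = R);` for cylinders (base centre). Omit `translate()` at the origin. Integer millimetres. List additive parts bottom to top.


cube([260, 180, 10]);
translate([0, 0, 10]) cube([260, 10, 140]);


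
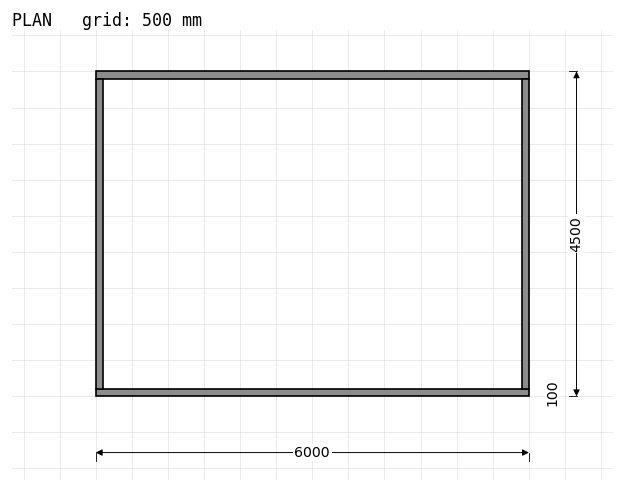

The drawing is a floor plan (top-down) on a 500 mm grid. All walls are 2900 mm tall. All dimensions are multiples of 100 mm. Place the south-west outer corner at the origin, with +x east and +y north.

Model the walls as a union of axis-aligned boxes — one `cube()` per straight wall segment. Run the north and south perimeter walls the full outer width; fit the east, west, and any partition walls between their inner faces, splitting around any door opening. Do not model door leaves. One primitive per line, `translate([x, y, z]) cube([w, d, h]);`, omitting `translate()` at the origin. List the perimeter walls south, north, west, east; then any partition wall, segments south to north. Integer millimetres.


cube([6000, 100, 2900]);
translate([0, 4400, 0]) cube([6000, 100, 2900]);
translate([0, 100, 0]) cube([100, 4300, 2900]);
translate([5900, 100, 0]) cube([100, 4300, 2900]);


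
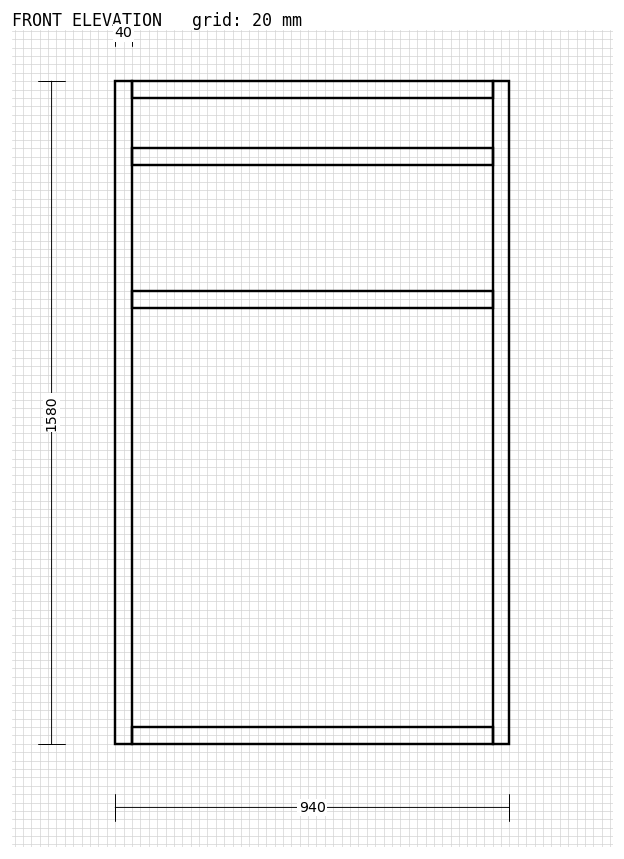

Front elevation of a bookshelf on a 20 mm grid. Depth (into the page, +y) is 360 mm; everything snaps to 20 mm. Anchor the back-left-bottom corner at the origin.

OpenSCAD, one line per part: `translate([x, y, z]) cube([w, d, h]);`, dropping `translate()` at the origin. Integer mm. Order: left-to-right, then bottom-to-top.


cube([40, 360, 1580]);
translate([40, 0, 0]) cube([860, 360, 40]);
translate([40, 0, 1040]) cube([860, 360, 40]);
translate([40, 0, 1380]) cube([860, 360, 40]);
translate([40, 0, 1540]) cube([860, 360, 40]);
translate([900, 0, 0]) cube([40, 360, 1580]);


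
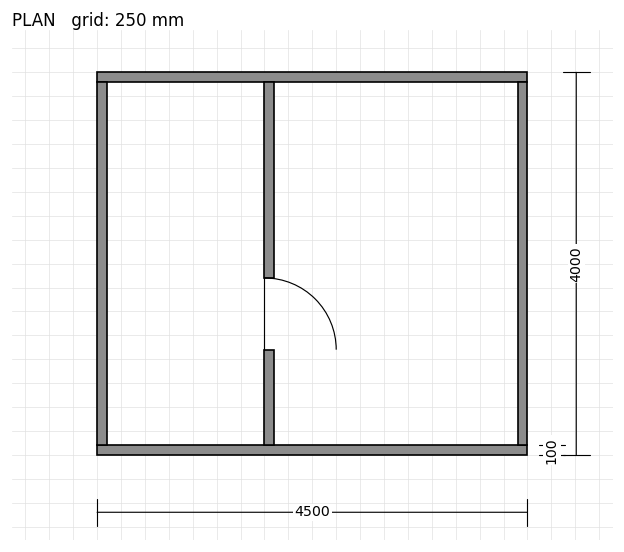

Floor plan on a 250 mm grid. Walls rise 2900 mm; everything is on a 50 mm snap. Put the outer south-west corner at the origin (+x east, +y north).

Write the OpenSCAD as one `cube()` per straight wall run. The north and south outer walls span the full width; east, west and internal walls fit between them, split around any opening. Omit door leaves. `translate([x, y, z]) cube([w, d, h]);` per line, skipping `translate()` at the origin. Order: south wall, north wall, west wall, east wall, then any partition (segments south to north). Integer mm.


cube([4500, 100, 2900]);
translate([0, 3900, 0]) cube([4500, 100, 2900]);
translate([0, 100, 0]) cube([100, 3800, 2900]);
translate([4400, 100, 0]) cube([100, 3800, 2900]);
translate([1750, 100, 0]) cube([100, 1000, 2900]);
translate([1750, 1850, 0]) cube([100, 2050, 2900]);


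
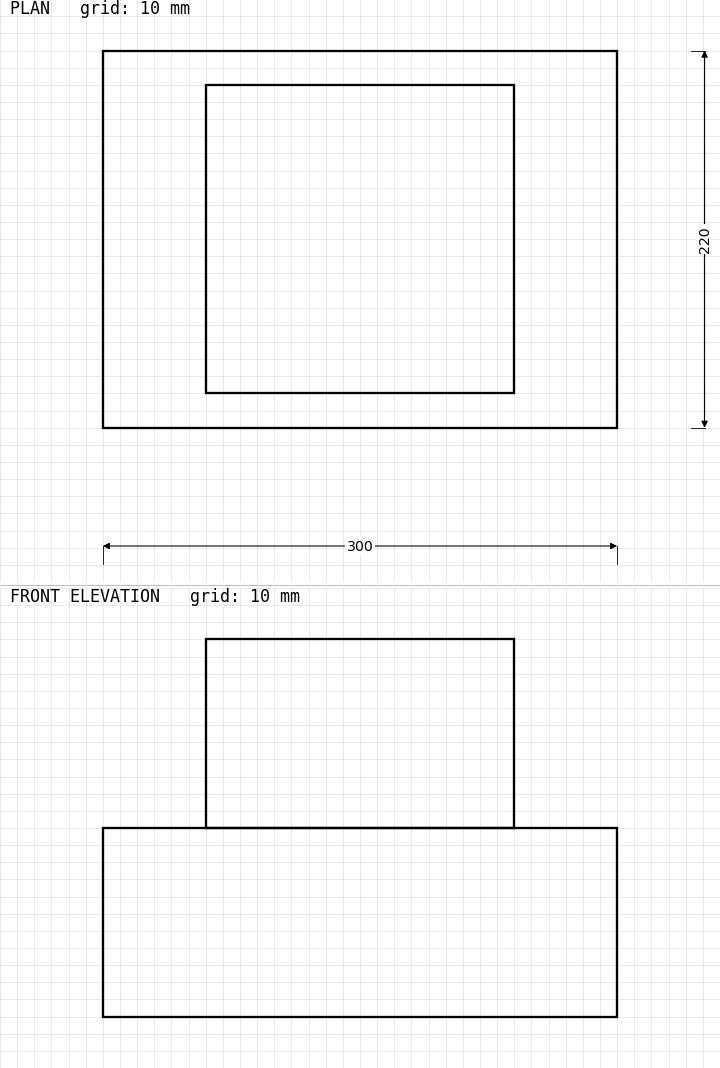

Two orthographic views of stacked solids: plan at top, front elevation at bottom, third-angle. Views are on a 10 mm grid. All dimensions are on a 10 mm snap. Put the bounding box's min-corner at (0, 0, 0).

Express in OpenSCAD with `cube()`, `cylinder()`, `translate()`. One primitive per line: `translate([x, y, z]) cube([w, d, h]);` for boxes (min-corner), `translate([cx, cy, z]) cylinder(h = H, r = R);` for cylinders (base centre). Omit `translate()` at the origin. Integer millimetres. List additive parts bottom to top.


cube([300, 220, 110]);
translate([60, 20, 110]) cube([180, 180, 110]);
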